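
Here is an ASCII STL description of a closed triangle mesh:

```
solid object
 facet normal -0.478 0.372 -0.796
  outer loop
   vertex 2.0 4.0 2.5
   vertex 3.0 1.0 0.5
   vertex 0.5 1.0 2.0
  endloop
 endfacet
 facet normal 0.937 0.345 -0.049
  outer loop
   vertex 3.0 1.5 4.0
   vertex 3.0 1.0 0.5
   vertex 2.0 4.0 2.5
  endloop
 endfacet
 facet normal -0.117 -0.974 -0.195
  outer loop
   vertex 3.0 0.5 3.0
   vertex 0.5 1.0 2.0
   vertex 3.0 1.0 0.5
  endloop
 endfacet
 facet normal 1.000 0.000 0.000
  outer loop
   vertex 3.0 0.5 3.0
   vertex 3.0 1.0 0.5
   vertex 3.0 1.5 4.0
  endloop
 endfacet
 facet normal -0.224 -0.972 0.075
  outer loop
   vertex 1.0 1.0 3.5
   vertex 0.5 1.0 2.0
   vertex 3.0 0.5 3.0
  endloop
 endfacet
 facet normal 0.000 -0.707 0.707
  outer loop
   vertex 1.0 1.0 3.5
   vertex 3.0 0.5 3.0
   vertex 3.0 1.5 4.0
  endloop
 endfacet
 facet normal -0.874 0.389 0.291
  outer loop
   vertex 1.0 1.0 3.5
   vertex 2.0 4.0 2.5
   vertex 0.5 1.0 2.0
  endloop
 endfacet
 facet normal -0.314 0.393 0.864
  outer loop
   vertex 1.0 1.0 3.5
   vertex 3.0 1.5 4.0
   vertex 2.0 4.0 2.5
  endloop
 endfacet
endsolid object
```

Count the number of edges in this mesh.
12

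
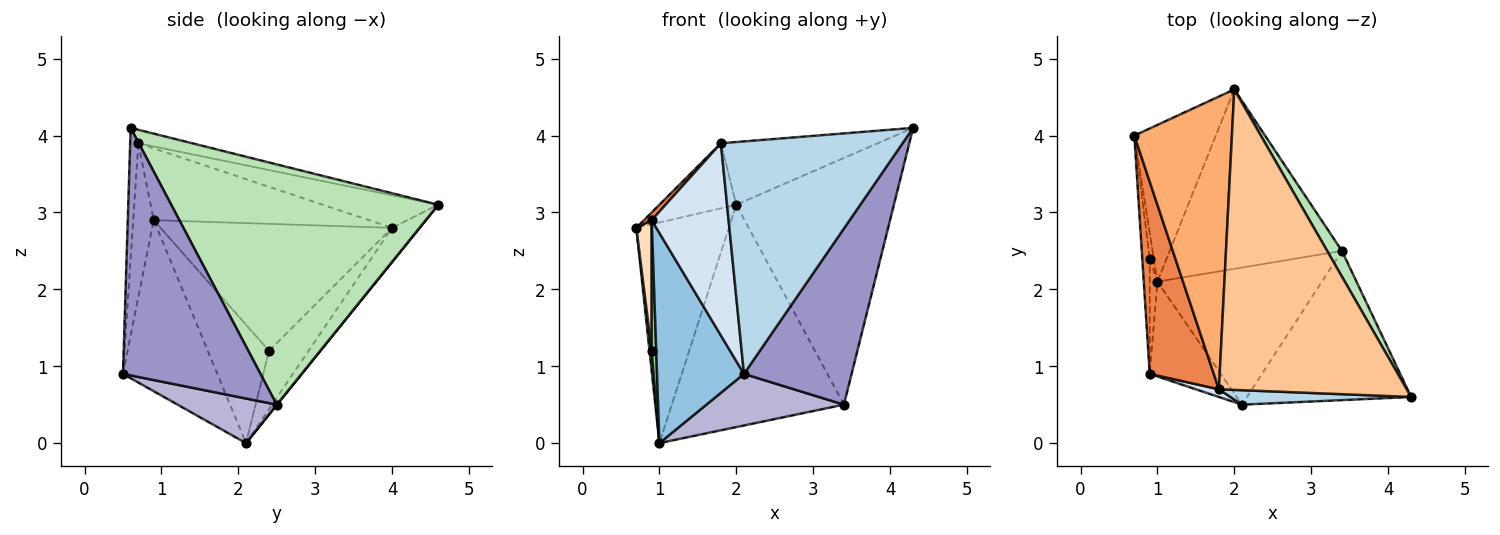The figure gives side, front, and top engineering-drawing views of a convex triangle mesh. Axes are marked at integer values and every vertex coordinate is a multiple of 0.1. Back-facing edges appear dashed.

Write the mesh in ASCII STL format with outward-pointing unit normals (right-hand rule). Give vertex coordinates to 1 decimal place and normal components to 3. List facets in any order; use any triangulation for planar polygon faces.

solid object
 facet normal -0.236 0.792 -0.563
  outer loop
   vertex 1.0 2.1 0.0
   vertex 0.7 4.0 2.8
   vertex 2.0 4.6 3.1
  endloop
 endfacet
 facet normal -0.703 -0.648 -0.292
  outer loop
   vertex 1.0 2.1 0.0
   vertex 2.1 0.5 0.9
   vertex 0.9 0.9 2.9
  endloop
 endfacet
 facet normal -0.045 -0.997 0.062
  outer loop
   vertex 1.8 0.7 3.9
   vertex 2.1 0.5 0.9
   vertex 4.3 0.6 4.1
  endloop
 endfacet
 facet normal -0.257 -0.966 0.039
  outer loop
   vertex 1.8 0.7 3.9
   vertex 0.9 0.9 2.9
   vertex 2.1 0.5 0.9
  endloop
 endfacet
 facet normal -0.746 -0.027 0.666
  outer loop
   vertex 1.8 0.7 3.9
   vertex 0.7 4.0 2.8
   vertex 0.9 0.9 2.9
  endloop
 endfacet
 facet normal -0.309 0.206 0.928
  outer loop
   vertex 1.8 0.7 3.9
   vertex 2.0 4.6 3.1
   vertex 0.7 4.0 2.8
  endloop
 endfacet
 facet normal -0.070 0.204 0.976
  outer loop
   vertex 1.8 0.7 3.9
   vertex 4.3 0.6 4.1
   vertex 2.0 4.6 3.1
  endloop
 endfacet
 facet normal -0.996 -0.066 -0.058
  outer loop
   vertex 0.9 2.4 1.2
   vertex 0.9 0.9 2.9
   vertex 0.7 4.0 2.8
  endloop
 endfacet
 facet normal -0.996 -0.055 -0.069
  outer loop
   vertex 0.9 2.4 1.2
   vertex 0.7 4.0 2.8
   vertex 1.0 2.1 0.0
  endloop
 endfacet
 facet normal -0.995 -0.073 -0.065
  outer loop
   vertex 0.9 2.4 1.2
   vertex 1.0 2.1 0.0
   vertex 0.9 0.9 2.9
  endloop
 endfacet
 facet normal 0.860 0.508 0.053
  outer loop
   vertex 3.4 2.5 0.5
   vertex 2.0 4.6 3.1
   vertex 4.3 0.6 4.1
  endloop
 endfacet
 facet normal 0.001 0.778 -0.628
  outer loop
   vertex 3.4 2.5 0.5
   vertex 1.0 2.1 0.0
   vertex 2.0 4.6 3.1
  endloop
 endfacet
 facet normal 0.698 -0.546 -0.463
  outer loop
   vertex 3.4 2.5 0.5
   vertex 4.3 0.6 4.1
   vertex 2.1 0.5 0.9
  endloop
 endfacet
 facet normal 0.246 -0.341 -0.907
  outer loop
   vertex 3.4 2.5 0.5
   vertex 2.1 0.5 0.9
   vertex 1.0 2.1 0.0
  endloop
 endfacet
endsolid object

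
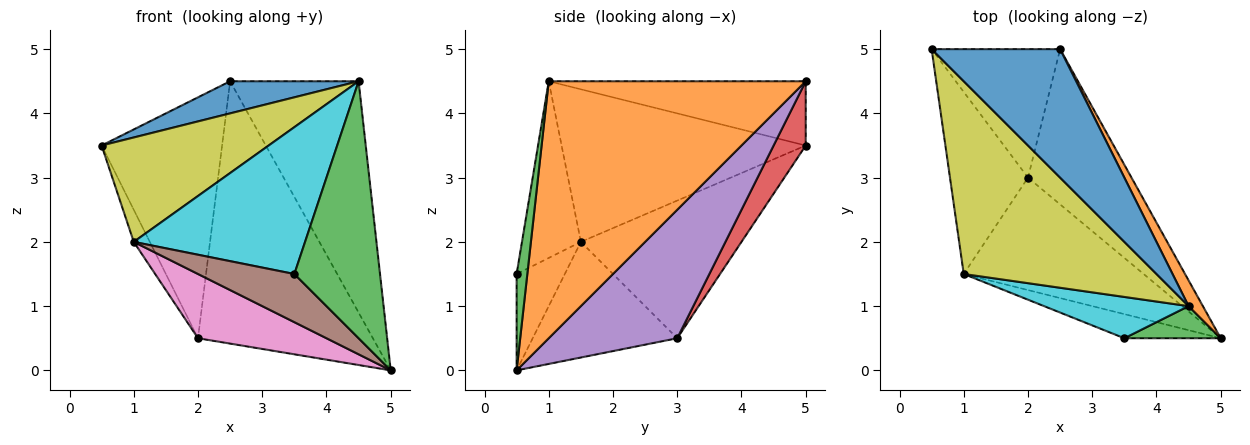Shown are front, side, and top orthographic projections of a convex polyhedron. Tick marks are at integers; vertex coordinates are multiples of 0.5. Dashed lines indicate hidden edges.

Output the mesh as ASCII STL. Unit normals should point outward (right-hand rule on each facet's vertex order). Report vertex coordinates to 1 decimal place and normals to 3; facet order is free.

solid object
 facet normal -0.436 -0.218 0.873
  outer loop
   vertex 4.5 1.0 4.5
   vertex 2.5 5.0 4.5
   vertex 0.5 5.0 3.5
  endloop
 endfacet
 facet normal 0.893 0.447 0.050
  outer loop
   vertex 4.5 1.0 4.5
   vertex 5.0 0.5 0.0
   vertex 2.5 5.0 4.5
  endloop
 endfacet
 facet normal 0.123 -0.985 0.123
  outer loop
   vertex 4.5 1.0 4.5
   vertex 3.5 0.5 1.5
   vertex 5.0 0.5 0.0
  endloop
 endfacet
 facet normal 0.229 0.859 -0.458
  outer loop
   vertex 2.0 3.0 0.5
   vertex 0.5 5.0 3.5
   vertex 2.5 5.0 4.5
  endloop
 endfacet
 facet normal 0.534 0.727 -0.430
  outer loop
   vertex 2.0 3.0 0.5
   vertex 2.5 5.0 4.5
   vertex 5.0 0.5 0.0
  endloop
 endfacet
 facet normal -0.408 -0.816 -0.408
  outer loop
   vertex 1.0 1.5 2.0
   vertex 5.0 0.5 0.0
   vertex 3.5 0.5 1.5
  endloop
 endfacet
 facet normal -0.487 -0.433 -0.758
  outer loop
   vertex 1.0 1.5 2.0
   vertex 2.0 3.0 0.5
   vertex 5.0 0.5 0.0
  endloop
 endfacet
 facet normal -0.867 0.087 -0.491
  outer loop
   vertex 1.0 1.5 2.0
   vertex 0.5 5.0 3.5
   vertex 2.0 3.0 0.5
  endloop
 endfacet
 facet normal -0.571 -0.391 0.722
  outer loop
   vertex 1.0 1.5 2.0
   vertex 4.5 1.0 4.5
   vertex 0.5 5.0 3.5
  endloop
 endfacet
 facet normal -0.314 -0.914 0.257
  outer loop
   vertex 1.0 1.5 2.0
   vertex 3.5 0.5 1.5
   vertex 4.5 1.0 4.5
  endloop
 endfacet
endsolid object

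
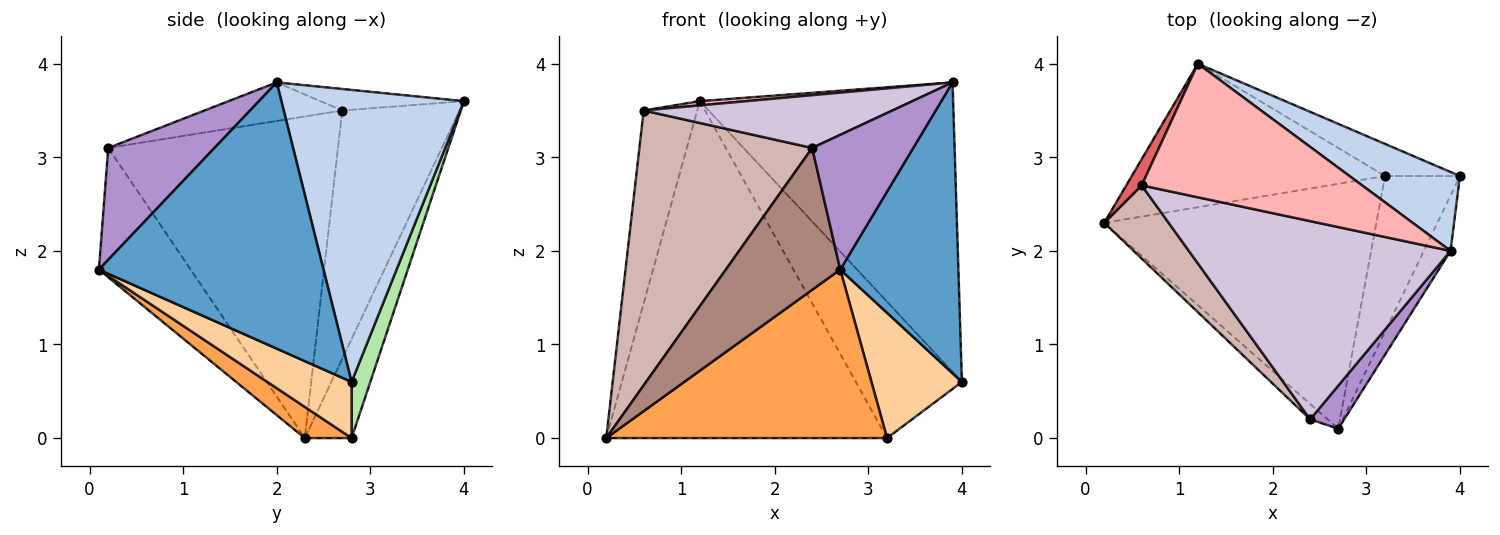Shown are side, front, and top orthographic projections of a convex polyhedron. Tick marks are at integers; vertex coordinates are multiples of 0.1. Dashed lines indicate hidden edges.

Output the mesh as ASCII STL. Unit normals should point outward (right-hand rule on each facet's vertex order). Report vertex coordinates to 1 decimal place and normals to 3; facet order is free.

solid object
 facet normal 0.882 -0.464 -0.088
  outer loop
   vertex 3.9 2.0 3.8
   vertex 2.7 0.1 1.8
   vertex 4.0 2.8 0.6
  endloop
 endfacet
 facet normal 0.571 0.792 0.216
  outer loop
   vertex 3.9 2.0 3.8
   vertex 4.0 2.8 0.6
   vertex 1.2 4.0 3.6
  endloop
 endfacet
 facet normal 0.094 -0.564 -0.820
  outer loop
   vertex 3.2 2.8 0.0
   vertex 2.7 0.1 1.8
   vertex 0.2 2.3 0.0
  endloop
 endfacet
 facet normal 0.504 -0.542 -0.672
  outer loop
   vertex 3.2 2.8 0.0
   vertex 4.0 2.8 0.6
   vertex 2.7 0.1 1.8
  endloop
 endfacet
 facet normal -0.152 0.909 -0.387
  outer loop
   vertex 3.2 2.8 0.0
   vertex 0.2 2.3 0.0
   vertex 1.2 4.0 3.6
  endloop
 endfacet
 facet normal 0.169 0.959 -0.226
  outer loop
   vertex 3.2 2.8 0.0
   vertex 1.2 4.0 3.6
   vertex 4.0 2.8 0.6
  endloop
 endfacet
 facet normal -0.908 0.415 0.056
  outer loop
   vertex 0.6 2.7 3.5
   vertex 1.2 4.0 3.6
   vertex 0.2 2.3 0.0
  endloop
 endfacet
 facet normal -0.097 -0.032 0.995
  outer loop
   vertex 0.6 2.7 3.5
   vertex 3.9 2.0 3.8
   vertex 1.2 4.0 3.6
  endloop
 endfacet
 facet normal 0.707 -0.673 0.215
  outer loop
   vertex 2.4 0.2 3.1
   vertex 2.7 0.1 1.8
   vertex 3.9 2.0 3.8
  endloop
 endfacet
 facet normal -0.141 -0.255 0.957
  outer loop
   vertex 2.4 0.2 3.1
   vertex 3.9 2.0 3.8
   vertex 0.6 2.7 3.5
  endloop
 endfacet
 facet normal -0.623 -0.777 -0.084
  outer loop
   vertex 2.4 0.2 3.1
   vertex 0.2 2.3 0.0
   vertex 2.7 0.1 1.8
  endloop
 endfacet
 facet normal -0.789 -0.593 0.158
  outer loop
   vertex 2.4 0.2 3.1
   vertex 0.6 2.7 3.5
   vertex 0.2 2.3 0.0
  endloop
 endfacet
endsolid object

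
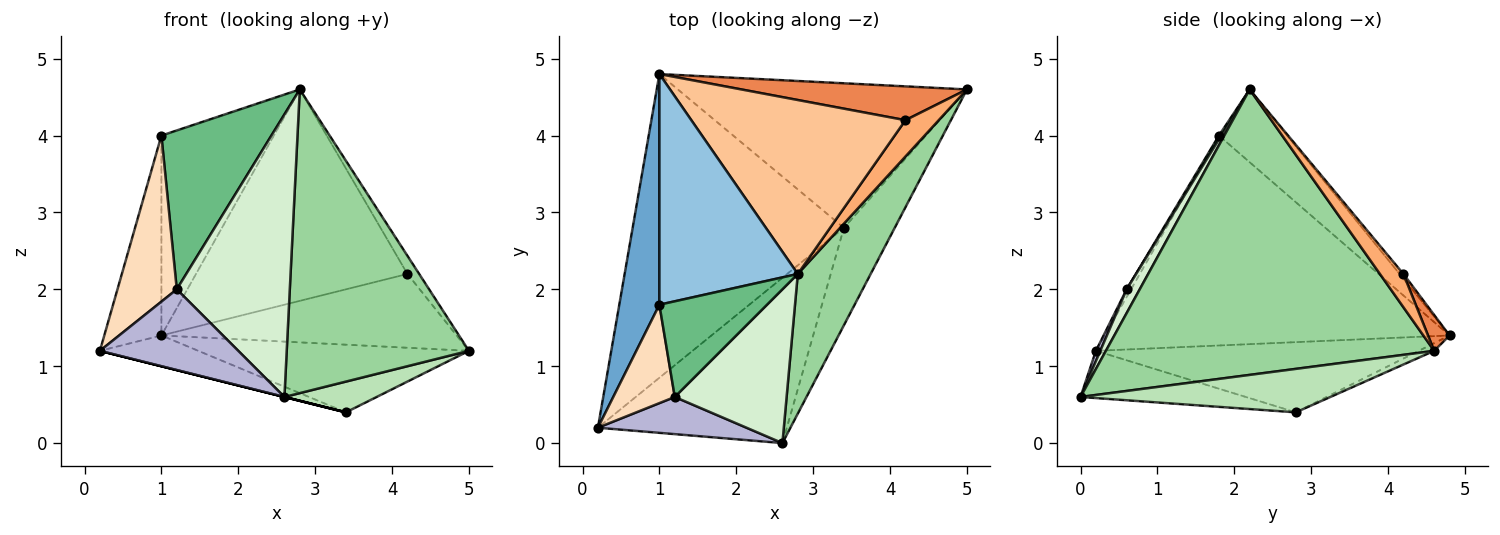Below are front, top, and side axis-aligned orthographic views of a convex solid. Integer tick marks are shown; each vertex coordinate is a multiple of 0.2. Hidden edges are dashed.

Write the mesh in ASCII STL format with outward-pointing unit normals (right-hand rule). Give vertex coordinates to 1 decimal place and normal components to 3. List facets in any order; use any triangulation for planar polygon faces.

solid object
 facet normal -0.969 0.161 0.185
  outer loop
   vertex 1.0 1.8 4.0
   vertex 1.0 4.8 1.4
   vertex 0.2 0.2 1.2
  endloop
 endfacet
 facet normal -0.369 0.609 0.702
  outer loop
   vertex 1.0 1.8 4.0
   vertex 2.8 2.2 4.6
   vertex 1.0 4.8 1.4
  endloop
 endfacet
 facet normal -0.314 0.096 -0.945
  outer loop
   vertex 3.4 2.8 0.4
   vertex 0.2 0.2 1.2
   vertex 1.0 4.8 1.4
  endloop
 endfacet
 facet normal -0.024 0.424 -0.905
  outer loop
   vertex 3.4 2.8 0.4
   vertex 1.0 4.8 1.4
   vertex 5.0 4.6 1.2
  endloop
 endfacet
 facet normal 0.066 0.907 0.416
  outer loop
   vertex 4.2 4.2 2.2
   vertex 5.0 4.6 1.2
   vertex 1.0 4.8 1.4
  endloop
 endfacet
 facet normal 0.667 0.333 0.667
  outer loop
   vertex 4.2 4.2 2.2
   vertex 2.8 2.2 4.6
   vertex 5.0 4.6 1.2
  endloop
 endfacet
 facet normal -0.014 0.772 0.635
  outer loop
   vertex 4.2 4.2 2.2
   vertex 1.0 4.8 1.4
   vertex 2.8 2.2 4.6
  endloop
 endfacet
 facet normal -0.064 -0.859 0.509
  outer loop
   vertex 1.2 0.6 2.0
   vertex 1.0 1.8 4.0
   vertex 0.2 0.2 1.2
  endloop
 endfacet
 facet normal 0.018 -0.857 0.516
  outer loop
   vertex 1.2 0.6 2.0
   vertex 2.8 2.2 4.6
   vertex 1.0 1.8 4.0
  endloop
 endfacet
 facet normal 0.853 -0.474 0.218
  outer loop
   vertex 2.6 0.0 0.6
   vertex 5.0 4.6 1.2
   vertex 2.8 2.2 4.6
  endloop
 endfacet
 facet normal 0.632 -0.233 -0.739
  outer loop
   vertex 2.6 0.0 0.6
   vertex 3.4 2.8 0.4
   vertex 5.0 4.6 1.2
  endloop
 endfacet
 facet normal 0.101 -0.874 0.476
  outer loop
   vertex 2.6 0.0 0.6
   vertex 2.8 2.2 4.6
   vertex 1.2 0.6 2.0
  endloop
 endfacet
 facet normal -0.243 0.000 -0.970
  outer loop
   vertex 2.6 0.0 0.6
   vertex 0.2 0.2 1.2
   vertex 3.4 2.8 0.4
  endloop
 endfacet
 facet normal 0.029 -0.908 0.418
  outer loop
   vertex 2.6 0.0 0.6
   vertex 1.2 0.6 2.0
   vertex 0.2 0.2 1.2
  endloop
 endfacet
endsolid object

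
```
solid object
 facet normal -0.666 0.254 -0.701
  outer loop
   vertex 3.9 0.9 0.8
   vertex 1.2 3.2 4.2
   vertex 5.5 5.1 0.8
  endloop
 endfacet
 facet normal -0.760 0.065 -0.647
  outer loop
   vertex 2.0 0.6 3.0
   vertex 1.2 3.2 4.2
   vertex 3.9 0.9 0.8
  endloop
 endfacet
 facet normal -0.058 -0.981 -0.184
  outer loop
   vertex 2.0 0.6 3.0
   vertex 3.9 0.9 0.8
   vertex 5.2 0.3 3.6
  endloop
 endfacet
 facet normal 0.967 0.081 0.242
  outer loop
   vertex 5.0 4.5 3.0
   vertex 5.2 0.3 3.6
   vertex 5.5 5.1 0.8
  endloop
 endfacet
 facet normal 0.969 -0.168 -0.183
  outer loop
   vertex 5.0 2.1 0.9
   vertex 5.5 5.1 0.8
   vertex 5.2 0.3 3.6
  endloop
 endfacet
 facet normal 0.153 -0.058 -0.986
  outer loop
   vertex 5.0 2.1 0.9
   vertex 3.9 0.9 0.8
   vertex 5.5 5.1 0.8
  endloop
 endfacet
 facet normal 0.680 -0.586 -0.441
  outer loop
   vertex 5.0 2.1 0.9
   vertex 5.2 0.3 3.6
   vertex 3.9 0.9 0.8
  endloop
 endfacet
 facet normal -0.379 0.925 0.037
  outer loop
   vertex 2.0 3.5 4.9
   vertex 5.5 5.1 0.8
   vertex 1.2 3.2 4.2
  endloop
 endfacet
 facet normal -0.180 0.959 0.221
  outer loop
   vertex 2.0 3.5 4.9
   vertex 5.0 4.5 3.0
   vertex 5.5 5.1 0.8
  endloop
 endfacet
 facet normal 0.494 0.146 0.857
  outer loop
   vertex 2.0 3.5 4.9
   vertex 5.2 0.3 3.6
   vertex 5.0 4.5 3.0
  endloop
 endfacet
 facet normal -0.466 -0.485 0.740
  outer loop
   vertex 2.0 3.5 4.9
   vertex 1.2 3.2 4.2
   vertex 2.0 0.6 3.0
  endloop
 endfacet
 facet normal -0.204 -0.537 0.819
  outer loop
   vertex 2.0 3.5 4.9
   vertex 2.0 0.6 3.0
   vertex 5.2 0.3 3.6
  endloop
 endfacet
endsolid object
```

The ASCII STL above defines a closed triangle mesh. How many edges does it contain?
18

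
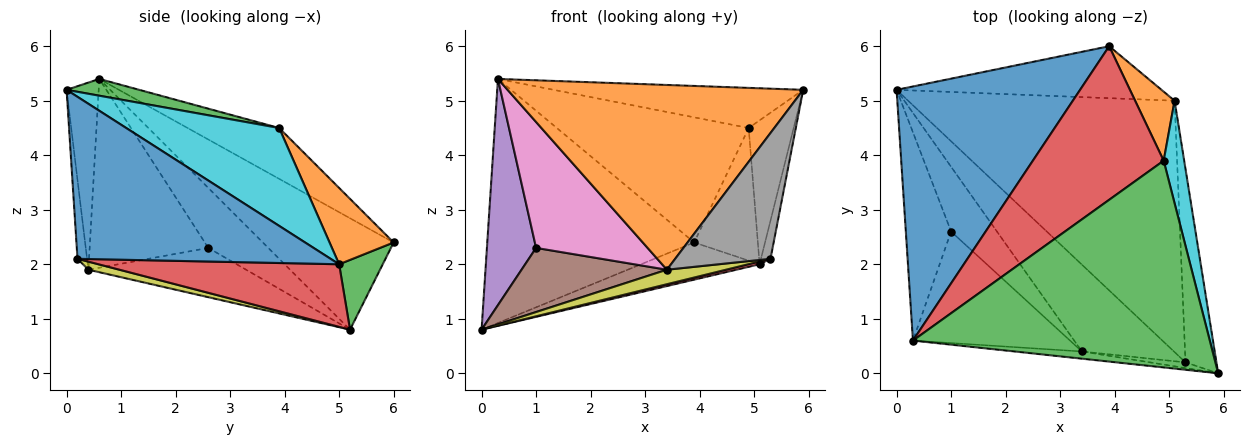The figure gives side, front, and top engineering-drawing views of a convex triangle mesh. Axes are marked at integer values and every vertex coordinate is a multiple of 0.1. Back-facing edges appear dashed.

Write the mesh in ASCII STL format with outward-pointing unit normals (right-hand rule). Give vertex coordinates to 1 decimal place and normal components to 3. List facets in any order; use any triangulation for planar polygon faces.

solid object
 facet normal -0.401 0.634 0.661
  outer loop
   vertex 3.9 6.0 2.4
   vertex 0.0 5.2 0.8
   vertex 0.3 0.6 5.4
  endloop
 endfacet
 facet normal -0.108 -0.993 -0.039
  outer loop
   vertex 3.4 0.4 1.9
   vertex 5.9 0.0 5.2
   vertex 0.3 0.6 5.4
  endloop
 endfacet
 facet normal 0.055 0.190 0.980
  outer loop
   vertex 4.9 3.9 4.5
   vertex 0.3 0.6 5.4
   vertex 5.9 0.0 5.2
  endloop
 endfacet
 facet normal -0.289 0.605 0.742
  outer loop
   vertex 4.9 3.9 4.5
   vertex 3.9 6.0 2.4
   vertex 0.3 0.6 5.4
  endloop
 endfacet
 facet normal -0.668 -0.548 -0.504
  outer loop
   vertex 1.0 2.6 2.3
   vertex 0.3 0.6 5.4
   vertex 0.0 5.2 0.8
  endloop
 endfacet
 facet normal -0.607 -0.559 -0.565
  outer loop
   vertex 1.0 2.6 2.3
   vertex 0.0 5.2 0.8
   vertex 3.4 0.4 1.9
  endloop
 endfacet
 facet normal -0.623 -0.586 -0.518
  outer loop
   vertex 1.0 2.6 2.3
   vertex 3.4 0.4 1.9
   vertex 0.3 0.6 5.4
  endloop
 endfacet
 facet normal -0.100 -0.994 -0.045
  outer loop
   vertex 5.3 0.2 2.1
   vertex 5.9 0.0 5.2
   vertex 3.4 0.4 1.9
  endloop
 endfacet
 facet normal 0.086 -0.164 -0.983
  outer loop
   vertex 5.3 0.2 2.1
   vertex 3.4 0.4 1.9
   vertex 0.0 5.2 0.8
  endloop
 endfacet
 facet normal 0.941 0.277 0.197
  outer loop
   vertex 5.1 5.0 2.0
   vertex 4.9 3.9 4.5
   vertex 5.9 0.0 5.2
  endloop
 endfacet
 facet normal 0.982 0.037 -0.188
  outer loop
   vertex 5.1 5.0 2.0
   vertex 5.9 0.0 5.2
   vertex 5.3 0.2 2.1
  endloop
 endfacet
 facet normal 0.666 0.662 0.344
  outer loop
   vertex 5.1 5.0 2.0
   vertex 3.9 6.0 2.4
   vertex 4.9 3.9 4.5
  endloop
 endfacet
 facet normal 0.209 0.569 -0.795
  outer loop
   vertex 5.1 5.0 2.0
   vertex 0.0 5.2 0.8
   vertex 3.9 6.0 2.4
  endloop
 endfacet
 facet normal 0.229 -0.011 -0.973
  outer loop
   vertex 5.1 5.0 2.0
   vertex 5.3 0.2 2.1
   vertex 0.0 5.2 0.8
  endloop
 endfacet
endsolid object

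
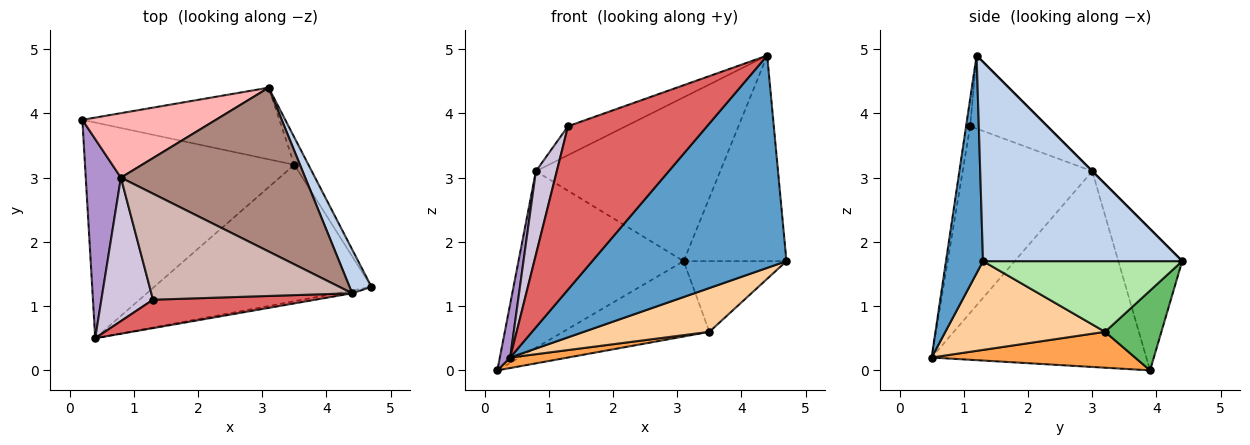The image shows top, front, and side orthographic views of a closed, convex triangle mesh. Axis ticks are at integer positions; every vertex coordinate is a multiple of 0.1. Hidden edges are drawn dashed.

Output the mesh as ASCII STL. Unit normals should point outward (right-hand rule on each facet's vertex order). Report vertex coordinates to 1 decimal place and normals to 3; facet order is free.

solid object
 facet normal 0.187 -0.982 -0.013
  outer loop
   vertex 4.4 1.2 4.9
   vertex 0.4 0.5 0.2
   vertex 4.7 1.3 1.7
  endloop
 endfacet
 facet normal 0.884 0.456 0.097
  outer loop
   vertex 3.1 4.4 1.7
   vertex 4.4 1.2 4.9
   vertex 4.7 1.3 1.7
  endloop
 endfacet
 facet normal 0.169 -0.048 -0.984
  outer loop
   vertex 3.5 3.2 0.6
   vertex 0.4 0.5 0.2
   vertex 0.2 3.9 0.0
  endloop
 endfacet
 facet normal 0.363 -0.285 -0.887
  outer loop
   vertex 3.5 3.2 0.6
   vertex 4.7 1.3 1.7
   vertex 0.4 0.5 0.2
  endloop
 endfacet
 facet normal 0.269 0.698 -0.664
  outer loop
   vertex 3.5 3.2 0.6
   vertex 0.2 3.9 0.0
   vertex 3.1 4.4 1.7
  endloop
 endfacet
 facet normal 0.875 0.452 -0.174
  outer loop
   vertex 3.5 3.2 0.6
   vertex 3.1 4.4 1.7
   vertex 4.7 1.3 1.7
  endloop
 endfacet
 facet normal -0.029 -0.985 0.171
  outer loop
   vertex 1.3 1.1 3.8
   vertex 0.4 0.5 0.2
   vertex 4.4 1.2 4.9
  endloop
 endfacet
 facet normal -0.341 0.883 0.322
  outer loop
   vertex 0.8 3.0 3.1
   vertex 3.1 4.4 1.7
   vertex 0.2 3.9 0.0
  endloop
 endfacet
 facet normal -0.983 -0.047 0.177
  outer loop
   vertex 0.8 3.0 3.1
   vertex 0.2 3.9 0.0
   vertex 0.4 0.5 0.2
  endloop
 endfacet
 facet normal -0.952 -0.153 0.264
  outer loop
   vertex 0.8 3.0 3.1
   vertex 0.4 0.5 0.2
   vertex 1.3 1.1 3.8
  endloop
 endfacet
 facet normal 0.000 0.707 0.707
  outer loop
   vertex 0.8 3.0 3.1
   vertex 4.4 1.2 4.9
   vertex 3.1 4.4 1.7
  endloop
 endfacet
 facet normal -0.331 0.248 0.910
  outer loop
   vertex 0.8 3.0 3.1
   vertex 1.3 1.1 3.8
   vertex 4.4 1.2 4.9
  endloop
 endfacet
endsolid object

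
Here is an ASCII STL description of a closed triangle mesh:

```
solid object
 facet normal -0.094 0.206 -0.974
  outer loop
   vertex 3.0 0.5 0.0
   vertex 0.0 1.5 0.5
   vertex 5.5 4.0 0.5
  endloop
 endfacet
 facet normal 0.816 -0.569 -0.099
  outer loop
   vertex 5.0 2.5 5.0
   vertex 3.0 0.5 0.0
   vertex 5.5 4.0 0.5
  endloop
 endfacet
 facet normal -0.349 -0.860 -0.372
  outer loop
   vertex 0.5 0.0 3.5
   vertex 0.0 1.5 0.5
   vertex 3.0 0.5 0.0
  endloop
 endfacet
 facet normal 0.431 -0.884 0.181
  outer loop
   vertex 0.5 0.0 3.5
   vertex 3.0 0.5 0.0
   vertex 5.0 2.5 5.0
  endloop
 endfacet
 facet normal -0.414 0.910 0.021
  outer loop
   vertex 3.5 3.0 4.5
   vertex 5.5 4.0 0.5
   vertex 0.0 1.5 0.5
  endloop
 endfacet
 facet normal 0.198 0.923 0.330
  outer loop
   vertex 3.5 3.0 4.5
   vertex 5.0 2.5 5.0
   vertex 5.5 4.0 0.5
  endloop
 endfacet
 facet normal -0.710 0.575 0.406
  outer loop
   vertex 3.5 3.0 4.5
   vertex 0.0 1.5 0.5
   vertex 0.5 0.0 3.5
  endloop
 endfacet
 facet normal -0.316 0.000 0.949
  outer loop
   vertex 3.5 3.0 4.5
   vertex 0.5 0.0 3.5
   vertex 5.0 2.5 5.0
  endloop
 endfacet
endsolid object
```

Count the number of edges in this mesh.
12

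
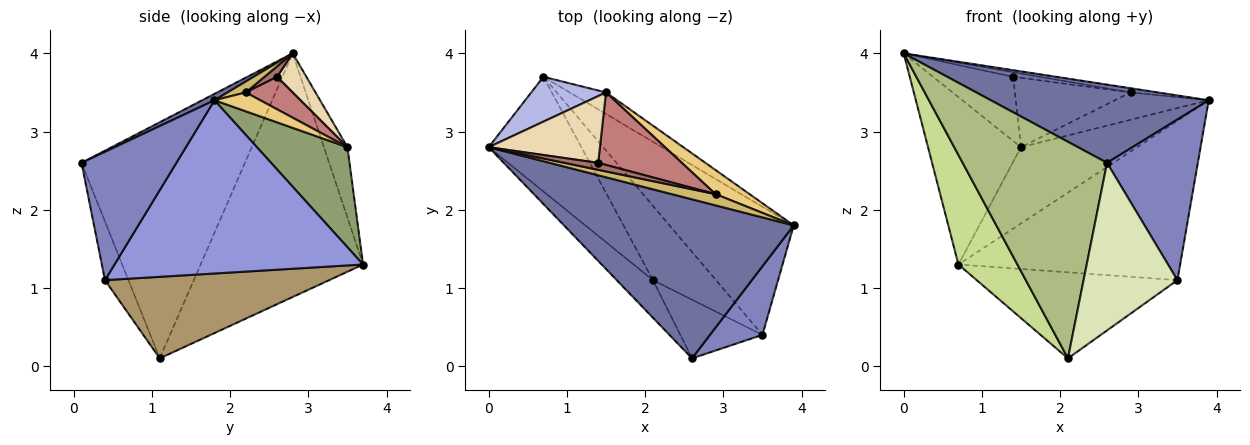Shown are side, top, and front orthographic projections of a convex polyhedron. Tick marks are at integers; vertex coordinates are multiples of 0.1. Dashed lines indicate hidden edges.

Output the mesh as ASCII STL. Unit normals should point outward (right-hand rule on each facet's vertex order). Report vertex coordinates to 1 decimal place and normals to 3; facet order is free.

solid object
 facet normal 0.025 -0.441 0.897
  outer loop
   vertex 2.6 0.1 2.6
   vertex 3.9 1.8 3.4
   vertex 0.0 2.8 4.0
  endloop
 endfacet
 facet normal 0.693 -0.663 0.283
  outer loop
   vertex 3.5 0.4 1.1
   vertex 3.9 1.8 3.4
   vertex 2.6 0.1 2.6
  endloop
 endfacet
 facet normal 0.658 0.587 -0.472
  outer loop
   vertex 3.5 0.4 1.1
   vertex 0.7 3.7 1.3
   vertex 3.9 1.8 3.4
  endloop
 endfacet
 facet normal -0.237 0.938 0.251
  outer loop
   vertex 1.5 3.5 2.8
   vertex 0.7 3.7 1.3
   vertex 0.0 2.8 4.0
  endloop
 endfacet
 facet normal 0.600 0.770 -0.217
  outer loop
   vertex 1.5 3.5 2.8
   vertex 3.9 1.8 3.4
   vertex 0.7 3.7 1.3
  endloop
 endfacet
 facet normal -0.745 -0.658 -0.114
  outer loop
   vertex 2.1 1.1 0.1
   vertex 2.6 0.1 2.6
   vertex 0.0 2.8 4.0
  endloop
 endfacet
 facet normal -0.885 -0.321 -0.337
  outer loop
   vertex 2.1 1.1 0.1
   vertex 0.0 2.8 4.0
   vertex 0.7 3.7 1.3
  endloop
 endfacet
 facet normal -0.230 -0.919 -0.322
  outer loop
   vertex 2.1 1.1 0.1
   vertex 3.5 0.4 1.1
   vertex 2.6 0.1 2.6
  endloop
 endfacet
 facet normal 0.646 0.578 -0.499
  outer loop
   vertex 2.1 1.1 0.1
   vertex 0.7 3.7 1.3
   vertex 3.5 0.4 1.1
  endloop
 endfacet
 facet normal 0.228 0.342 0.912
  outer loop
   vertex 2.9 2.2 3.5
   vertex 0.0 2.8 4.0
   vertex 3.9 1.8 3.4
  endloop
 endfacet
 facet normal 0.344 0.705 0.621
  outer loop
   vertex 2.9 2.2 3.5
   vertex 3.9 1.8 3.4
   vertex 1.5 3.5 2.8
  endloop
 endfacet
 facet normal 0.246 0.672 0.699
  outer loop
   vertex 1.4 2.6 3.7
   vertex 1.5 3.5 2.8
   vertex 0.0 2.8 4.0
  endloop
 endfacet
 facet normal 0.249 0.530 0.811
  outer loop
   vertex 1.4 2.6 3.7
   vertex 0.0 2.8 4.0
   vertex 2.9 2.2 3.5
  endloop
 endfacet
 facet normal 0.270 0.666 0.696
  outer loop
   vertex 1.4 2.6 3.7
   vertex 2.9 2.2 3.5
   vertex 1.5 3.5 2.8
  endloop
 endfacet
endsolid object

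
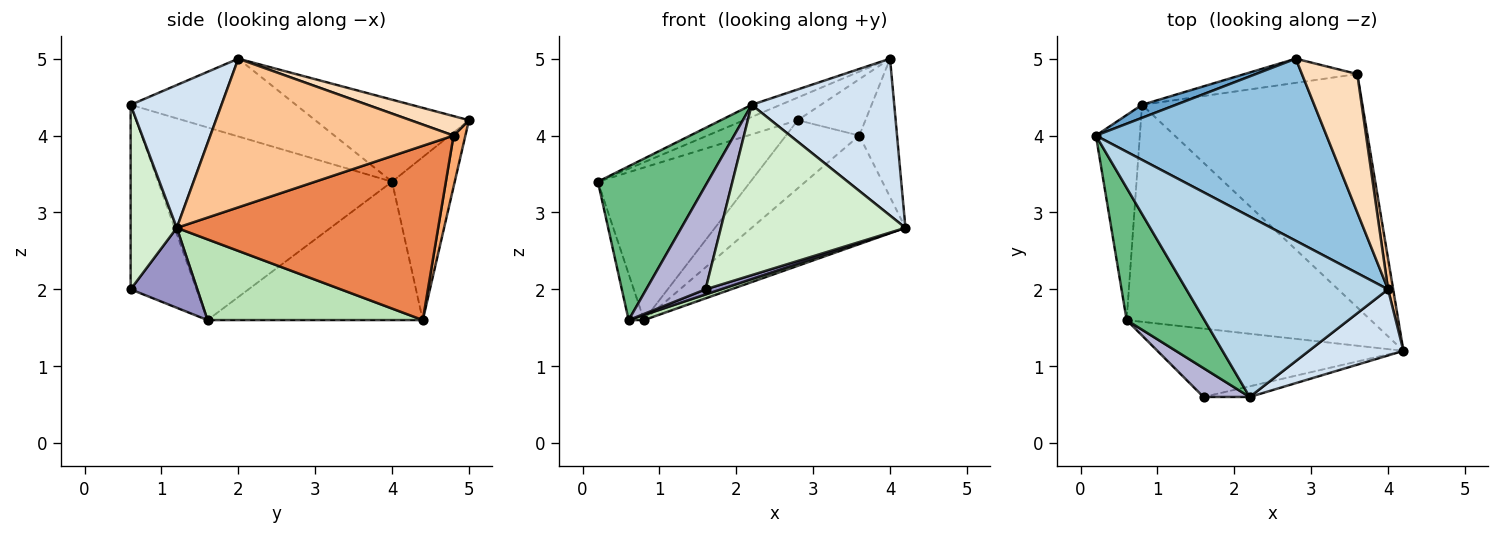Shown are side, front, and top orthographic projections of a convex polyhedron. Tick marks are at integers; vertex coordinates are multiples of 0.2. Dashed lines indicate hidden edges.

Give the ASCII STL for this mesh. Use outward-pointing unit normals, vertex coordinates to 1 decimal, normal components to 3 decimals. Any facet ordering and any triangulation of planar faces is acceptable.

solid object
 facet normal -0.379 0.922 0.079
  outer loop
   vertex 0.8 4.4 1.6
   vertex 0.2 4.0 3.4
   vertex 2.8 5.0 4.2
  endloop
 endfacet
 facet normal -0.333 0.116 0.936
  outer loop
   vertex 4.0 2.0 5.0
   vertex 2.8 5.0 4.2
   vertex 0.2 4.0 3.4
  endloop
 endfacet
 facet normal -0.359 0.063 0.931
  outer loop
   vertex 4.0 2.0 5.0
   vertex 0.2 4.0 3.4
   vertex 2.2 0.6 4.4
  endloop
 endfacet
 facet normal 0.506 -0.795 0.335
  outer loop
   vertex 4.0 2.0 5.0
   vertex 2.2 0.6 4.4
   vertex 4.2 1.2 2.8
  endloop
 endfacet
 facet normal 0.583 0.343 -0.737
  outer loop
   vertex 3.6 4.8 4.0
   vertex 4.2 1.2 2.8
   vertex 0.8 4.4 1.6
  endloop
 endfacet
 facet normal 0.150 0.932 -0.331
  outer loop
   vertex 3.6 4.8 4.0
   vertex 0.8 4.4 1.6
   vertex 2.8 5.0 4.2
  endloop
 endfacet
 facet normal 0.988 0.153 0.034
  outer loop
   vertex 3.6 4.8 4.0
   vertex 4.0 2.0 5.0
   vertex 4.2 1.2 2.8
  endloop
 endfacet
 facet normal 0.310 0.359 0.881
  outer loop
   vertex 3.6 4.8 4.0
   vertex 2.8 5.0 4.2
   vertex 4.0 2.0 5.0
  endloop
 endfacet
 facet normal -0.850 -0.399 0.343
  outer loop
   vertex 0.6 1.6 1.6
   vertex 2.2 0.6 4.4
   vertex 0.2 4.0 3.4
  endloop
 endfacet
 facet normal -0.951 0.068 -0.302
  outer loop
   vertex 0.6 1.6 1.6
   vertex 0.2 4.0 3.4
   vertex 0.8 4.4 1.6
  endloop
 endfacet
 facet normal 0.314 -0.022 -0.949
  outer loop
   vertex 0.6 1.6 1.6
   vertex 0.8 4.4 1.6
   vertex 4.2 1.2 2.8
  endloop
 endfacet
 facet normal 0.242 -0.968 -0.061
  outer loop
   vertex 1.6 0.6 2.0
   vertex 4.2 1.2 2.8
   vertex 2.2 0.6 4.4
  endloop
 endfacet
 facet normal 0.308 -0.071 -0.949
  outer loop
   vertex 1.6 0.6 2.0
   vertex 0.6 1.6 1.6
   vertex 4.2 1.2 2.8
  endloop
 endfacet
 facet normal -0.731 -0.658 0.183
  outer loop
   vertex 1.6 0.6 2.0
   vertex 2.2 0.6 4.4
   vertex 0.6 1.6 1.6
  endloop
 endfacet
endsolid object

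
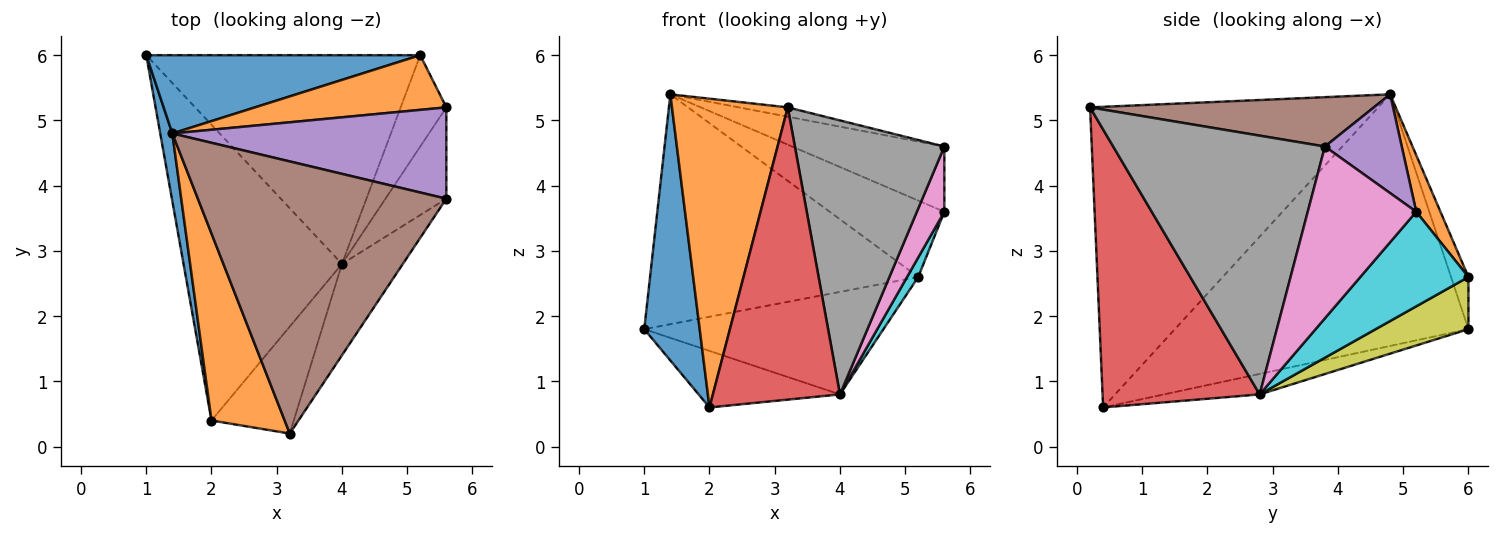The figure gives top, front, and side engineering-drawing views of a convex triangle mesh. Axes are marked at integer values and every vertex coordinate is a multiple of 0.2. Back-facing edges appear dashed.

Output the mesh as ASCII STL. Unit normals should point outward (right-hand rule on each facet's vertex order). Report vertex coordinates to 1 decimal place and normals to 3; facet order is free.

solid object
 facet normal -0.982 -0.185 0.047
  outer loop
   vertex 1.4 4.8 5.4
   vertex 1.0 6.0 1.8
   vertex 2.0 0.4 0.6
  endloop
 endfacet
 facet normal -0.905 -0.364 0.220
  outer loop
   vertex 1.4 4.8 5.4
   vertex 2.0 0.4 0.6
   vertex 3.2 0.2 5.2
  endloop
 endfacet
 facet normal -0.126 0.186 -0.974
  outer loop
   vertex 4.0 2.8 0.8
   vertex 2.0 0.4 0.6
   vertex 1.0 6.0 1.8
  endloop
 endfacet
 facet normal 0.758 -0.613 -0.224
  outer loop
   vertex 4.0 2.8 0.8
   vertex 3.2 0.2 5.2
   vertex 2.0 0.4 0.6
  endloop
 endfacet
 facet normal 0.282 0.558 0.781
  outer loop
   vertex 5.6 3.8 4.6
   vertex 5.6 5.2 3.6
   vertex 1.4 4.8 5.4
  endloop
 endfacet
 facet normal 0.195 0.034 0.980
  outer loop
   vertex 5.6 3.8 4.6
   vertex 1.4 4.8 5.4
   vertex 3.2 0.2 5.2
  endloop
 endfacet
 facet normal 0.917 -0.232 -0.325
  outer loop
   vertex 5.6 3.8 4.6
   vertex 4.0 2.8 0.8
   vertex 5.6 5.2 3.6
  endloop
 endfacet
 facet normal 0.802 -0.566 -0.189
  outer loop
   vertex 5.6 3.8 4.6
   vertex 3.2 0.2 5.2
   vertex 4.0 2.8 0.8
  endloop
 endfacet
 facet normal 0.169 0.434 -0.885
  outer loop
   vertex 5.2 6.0 2.6
   vertex 4.0 2.8 0.8
   vertex 1.0 6.0 1.8
  endloop
 endfacet
 facet normal 0.897 -0.093 -0.433
  outer loop
   vertex 5.2 6.0 2.6
   vertex 5.6 5.2 3.6
   vertex 4.0 2.8 0.8
  endloop
 endfacet
 facet normal -0.061 0.945 0.322
  outer loop
   vertex 5.2 6.0 2.6
   vertex 1.0 6.0 1.8
   vertex 1.4 4.8 5.4
  endloop
 endfacet
 facet normal 0.169 0.802 0.573
  outer loop
   vertex 5.2 6.0 2.6
   vertex 1.4 4.8 5.4
   vertex 5.6 5.2 3.6
  endloop
 endfacet
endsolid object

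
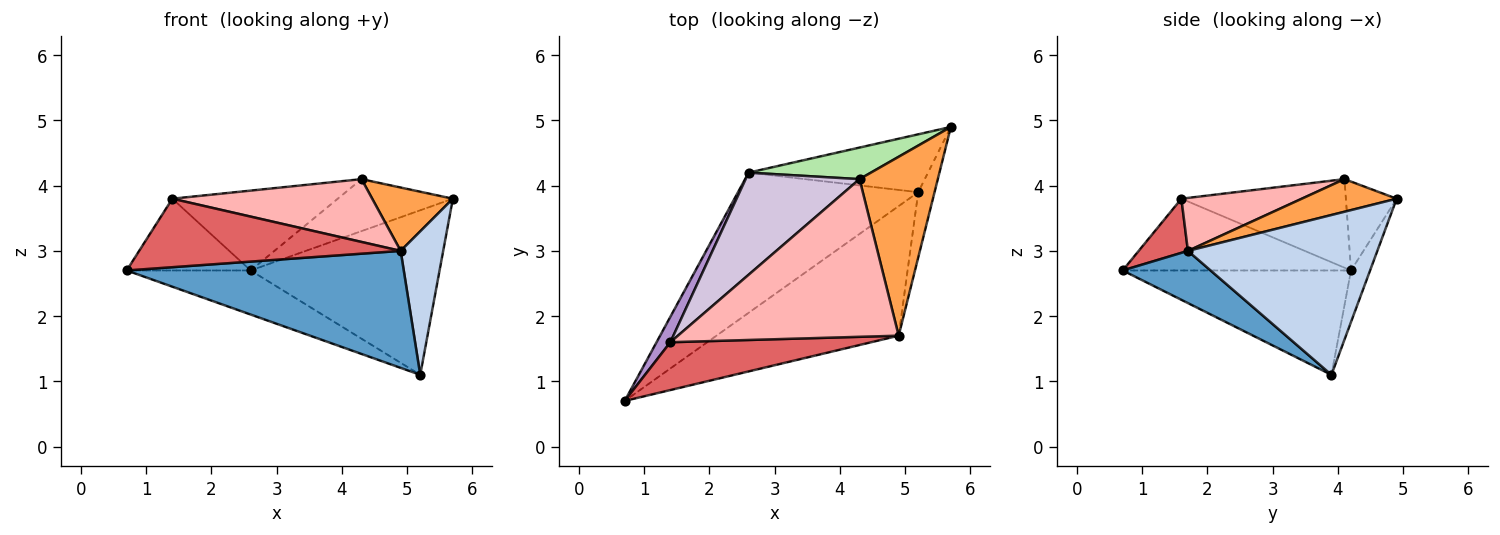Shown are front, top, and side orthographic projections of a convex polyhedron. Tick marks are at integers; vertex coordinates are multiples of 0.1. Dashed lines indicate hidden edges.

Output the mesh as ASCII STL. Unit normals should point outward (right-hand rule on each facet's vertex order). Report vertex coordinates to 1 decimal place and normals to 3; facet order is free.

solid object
 facet normal 0.208 -0.655 -0.726
  outer loop
   vertex 4.9 1.7 3.0
   vertex 0.7 0.7 2.7
   vertex 5.2 3.9 1.1
  endloop
 endfacet
 facet normal 0.971 -0.218 -0.099
  outer loop
   vertex 4.9 1.7 3.0
   vertex 5.2 3.9 1.1
   vertex 5.7 4.9 3.8
  endloop
 endfacet
 facet normal 0.366 -0.311 0.877
  outer loop
   vertex 4.9 1.7 3.0
   vertex 5.7 4.9 3.8
   vertex 4.3 4.1 4.1
  endloop
 endfacet
 facet normal -0.484 0.263 -0.835
  outer loop
   vertex 2.6 4.2 2.7
   vertex 5.2 3.9 1.1
   vertex 0.7 0.7 2.7
  endloop
 endfacet
 facet normal -0.095 0.939 -0.330
  outer loop
   vertex 2.6 4.2 2.7
   vertex 5.7 4.9 3.8
   vertex 5.2 3.9 1.1
  endloop
 endfacet
 facet normal -0.353 0.800 0.486
  outer loop
   vertex 2.6 4.2 2.7
   vertex 4.3 4.1 4.1
   vertex 5.7 4.9 3.8
  endloop
 endfacet
 facet normal 0.152 -0.810 0.566
  outer loop
   vertex 1.4 1.6 3.8
   vertex 0.7 0.7 2.7
   vertex 4.9 1.7 3.0
  endloop
 endfacet
 facet normal 0.218 -0.361 0.907
  outer loop
   vertex 1.4 1.6 3.8
   vertex 4.9 1.7 3.0
   vertex 4.3 4.1 4.1
  endloop
 endfacet
 facet normal -0.867 0.470 0.167
  outer loop
   vertex 1.4 1.6 3.8
   vertex 2.6 4.2 2.7
   vertex 0.7 0.7 2.7
  endloop
 endfacet
 facet normal -0.522 0.525 0.672
  outer loop
   vertex 1.4 1.6 3.8
   vertex 4.3 4.1 4.1
   vertex 2.6 4.2 2.7
  endloop
 endfacet
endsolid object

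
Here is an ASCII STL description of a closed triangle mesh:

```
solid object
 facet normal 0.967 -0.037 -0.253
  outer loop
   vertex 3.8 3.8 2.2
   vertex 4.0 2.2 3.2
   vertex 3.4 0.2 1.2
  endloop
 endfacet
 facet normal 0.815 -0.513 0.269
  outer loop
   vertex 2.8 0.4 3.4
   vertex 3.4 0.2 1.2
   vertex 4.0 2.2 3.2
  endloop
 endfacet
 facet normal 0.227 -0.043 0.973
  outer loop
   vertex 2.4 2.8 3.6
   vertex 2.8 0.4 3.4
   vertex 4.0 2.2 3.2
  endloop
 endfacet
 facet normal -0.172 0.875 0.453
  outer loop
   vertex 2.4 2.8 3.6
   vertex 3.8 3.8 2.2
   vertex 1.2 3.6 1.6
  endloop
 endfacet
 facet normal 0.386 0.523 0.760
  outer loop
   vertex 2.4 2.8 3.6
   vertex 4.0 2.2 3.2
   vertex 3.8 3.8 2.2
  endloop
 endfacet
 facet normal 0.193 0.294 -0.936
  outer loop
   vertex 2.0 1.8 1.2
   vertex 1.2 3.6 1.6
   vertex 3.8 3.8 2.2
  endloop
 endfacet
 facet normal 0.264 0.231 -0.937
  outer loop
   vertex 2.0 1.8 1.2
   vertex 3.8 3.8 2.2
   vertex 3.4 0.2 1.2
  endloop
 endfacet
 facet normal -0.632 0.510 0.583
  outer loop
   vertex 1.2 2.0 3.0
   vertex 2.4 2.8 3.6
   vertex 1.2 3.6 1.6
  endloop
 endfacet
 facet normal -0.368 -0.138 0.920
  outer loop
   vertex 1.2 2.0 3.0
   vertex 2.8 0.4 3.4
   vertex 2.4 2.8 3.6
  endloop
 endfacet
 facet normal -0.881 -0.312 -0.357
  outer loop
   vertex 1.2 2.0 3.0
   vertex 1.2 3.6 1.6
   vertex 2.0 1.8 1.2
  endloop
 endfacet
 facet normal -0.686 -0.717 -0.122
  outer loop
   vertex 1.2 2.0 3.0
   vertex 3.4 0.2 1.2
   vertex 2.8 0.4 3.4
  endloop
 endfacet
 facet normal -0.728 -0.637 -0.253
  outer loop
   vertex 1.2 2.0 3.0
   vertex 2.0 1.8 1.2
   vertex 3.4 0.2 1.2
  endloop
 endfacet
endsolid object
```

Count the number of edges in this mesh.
18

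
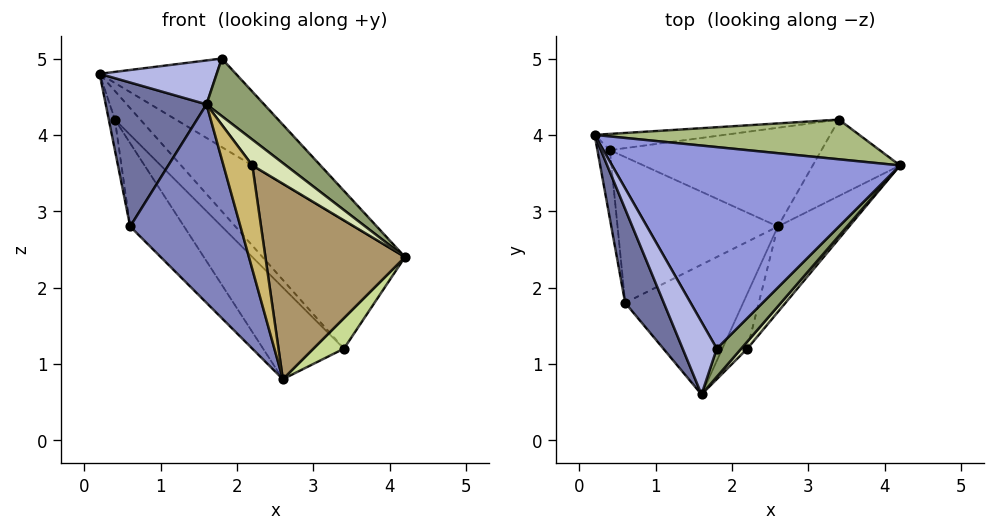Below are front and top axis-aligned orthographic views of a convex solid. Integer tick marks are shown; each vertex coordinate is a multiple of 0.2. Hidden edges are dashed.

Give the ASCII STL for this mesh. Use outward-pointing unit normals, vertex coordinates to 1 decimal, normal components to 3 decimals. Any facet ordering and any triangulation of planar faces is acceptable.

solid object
 facet normal -0.883 -0.394 0.256
  outer loop
   vertex 0.6 1.8 2.8
   vertex 1.6 0.6 4.4
   vertex 0.2 4.0 4.8
  endloop
 endfacet
 facet normal -0.128 -0.830 -0.543
  outer loop
   vertex 0.6 1.8 2.8
   vertex 2.6 2.8 0.8
   vertex 1.6 0.6 4.4
  endloop
 endfacet
 facet normal 0.508 0.347 0.789
  outer loop
   vertex 1.8 1.2 5.0
   vertex 4.2 3.6 2.4
   vertex 0.2 4.0 4.8
  endloop
 endfacet
 facet normal -0.712 -0.364 0.601
  outer loop
   vertex 1.8 1.2 5.0
   vertex 0.2 4.0 4.8
   vertex 1.6 0.6 4.4
  endloop
 endfacet
 facet normal 0.809 -0.528 0.259
  outer loop
   vertex 1.8 1.2 5.0
   vertex 1.6 0.6 4.4
   vertex 4.2 3.6 2.4
  endloop
 endfacet
 facet normal 0.263 0.922 0.285
  outer loop
   vertex 3.4 4.2 1.2
   vertex 0.2 4.0 4.8
   vertex 4.2 3.6 2.4
  endloop
 endfacet
 facet normal 0.744 -0.248 -0.620
  outer loop
   vertex 3.4 4.2 1.2
   vertex 4.2 3.6 2.4
   vertex 2.6 2.8 0.8
  endloop
 endfacet
 facet normal 0.796 -0.584 0.159
  outer loop
   vertex 2.2 1.2 3.6
   vertex 4.2 3.6 2.4
   vertex 1.6 0.6 4.4
  endloop
 endfacet
 facet normal 0.652 -0.695 -0.304
  outer loop
   vertex 2.2 1.2 3.6
   vertex 2.6 2.8 0.8
   vertex 4.2 3.6 2.4
  endloop
 endfacet
 facet normal 0.252 -0.855 -0.453
  outer loop
   vertex 2.2 1.2 3.6
   vertex 1.6 0.6 4.4
   vertex 2.6 2.8 0.8
  endloop
 endfacet
 facet normal -0.919 0.160 -0.360
  outer loop
   vertex 0.4 3.8 4.2
   vertex 0.6 1.8 2.8
   vertex 0.2 4.0 4.8
  endloop
 endfacet
 facet normal -0.745 0.331 -0.579
  outer loop
   vertex 0.4 3.8 4.2
   vertex 2.6 2.8 0.8
   vertex 0.6 1.8 2.8
  endloop
 endfacet
 facet normal -0.520 0.743 -0.421
  outer loop
   vertex 0.4 3.8 4.2
   vertex 0.2 4.0 4.8
   vertex 3.4 4.2 1.2
  endloop
 endfacet
 facet normal -0.636 0.525 -0.566
  outer loop
   vertex 0.4 3.8 4.2
   vertex 3.4 4.2 1.2
   vertex 2.6 2.8 0.8
  endloop
 endfacet
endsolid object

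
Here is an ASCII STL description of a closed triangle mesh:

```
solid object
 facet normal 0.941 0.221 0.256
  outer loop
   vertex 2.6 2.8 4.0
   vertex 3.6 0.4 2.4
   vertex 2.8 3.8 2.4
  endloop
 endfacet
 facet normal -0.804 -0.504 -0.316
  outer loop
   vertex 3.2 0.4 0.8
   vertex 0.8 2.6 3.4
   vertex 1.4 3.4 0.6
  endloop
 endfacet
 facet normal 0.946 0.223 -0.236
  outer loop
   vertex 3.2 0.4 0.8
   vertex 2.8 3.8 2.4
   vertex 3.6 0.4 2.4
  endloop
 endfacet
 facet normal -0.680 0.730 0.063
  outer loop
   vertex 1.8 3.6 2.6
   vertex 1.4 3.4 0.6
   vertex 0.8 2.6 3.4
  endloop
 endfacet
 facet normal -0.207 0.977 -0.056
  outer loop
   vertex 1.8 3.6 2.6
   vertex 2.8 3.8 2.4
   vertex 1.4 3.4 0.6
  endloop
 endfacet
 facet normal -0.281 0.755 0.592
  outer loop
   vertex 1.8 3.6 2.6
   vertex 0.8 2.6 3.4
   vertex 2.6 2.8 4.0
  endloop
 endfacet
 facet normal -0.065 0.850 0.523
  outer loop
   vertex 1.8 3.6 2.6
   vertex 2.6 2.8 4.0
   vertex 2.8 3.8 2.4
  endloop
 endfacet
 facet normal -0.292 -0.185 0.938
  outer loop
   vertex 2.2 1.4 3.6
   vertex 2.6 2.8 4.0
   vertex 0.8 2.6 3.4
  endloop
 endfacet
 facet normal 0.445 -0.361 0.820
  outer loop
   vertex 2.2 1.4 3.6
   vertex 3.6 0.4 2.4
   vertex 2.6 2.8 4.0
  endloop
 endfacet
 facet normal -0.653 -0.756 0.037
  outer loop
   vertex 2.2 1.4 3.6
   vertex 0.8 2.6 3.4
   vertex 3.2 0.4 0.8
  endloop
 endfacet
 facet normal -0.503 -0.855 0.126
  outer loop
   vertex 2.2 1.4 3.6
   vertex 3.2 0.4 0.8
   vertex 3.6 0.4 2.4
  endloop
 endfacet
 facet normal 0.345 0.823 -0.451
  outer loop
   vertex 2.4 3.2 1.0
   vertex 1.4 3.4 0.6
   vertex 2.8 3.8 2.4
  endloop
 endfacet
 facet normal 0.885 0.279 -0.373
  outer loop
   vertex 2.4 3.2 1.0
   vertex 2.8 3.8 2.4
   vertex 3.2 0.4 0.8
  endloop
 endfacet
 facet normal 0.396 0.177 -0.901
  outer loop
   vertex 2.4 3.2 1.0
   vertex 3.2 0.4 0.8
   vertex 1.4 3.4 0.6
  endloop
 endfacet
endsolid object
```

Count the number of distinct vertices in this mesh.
9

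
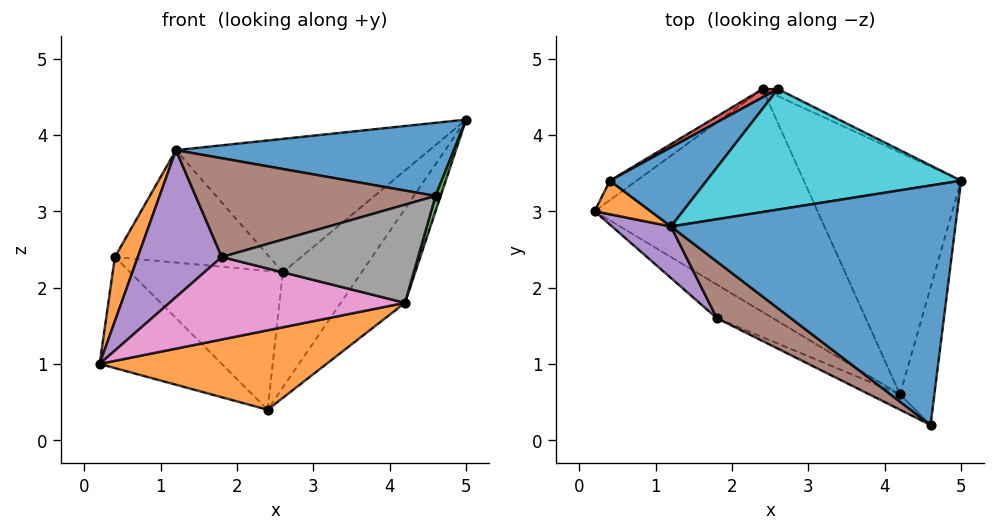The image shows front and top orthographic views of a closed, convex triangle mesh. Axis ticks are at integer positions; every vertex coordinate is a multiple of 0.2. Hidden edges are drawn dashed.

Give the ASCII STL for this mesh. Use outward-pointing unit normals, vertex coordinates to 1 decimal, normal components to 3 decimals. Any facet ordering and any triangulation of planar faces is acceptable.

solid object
 facet normal -0.054 -0.292 0.955
  outer loop
   vertex 1.2 2.8 3.8
   vertex 4.6 0.2 3.2
   vertex 5.0 3.4 4.2
  endloop
 endfacet
 facet normal -0.013 -0.335 -0.942
  outer loop
   vertex 4.2 0.6 1.8
   vertex 0.2 3.0 1.0
   vertex 2.4 4.6 0.4
  endloop
 endfacet
 facet normal 0.959 -0.031 -0.283
  outer loop
   vertex 4.2 0.6 1.8
   vertex 5.0 3.4 4.2
   vertex 4.6 0.2 3.2
  endloop
 endfacet
 facet normal 0.837 0.198 -0.510
  outer loop
   vertex 4.2 0.6 1.8
   vertex 2.4 4.6 0.4
   vertex 5.0 3.4 4.2
  endloop
 endfacet
 facet normal -0.745 -0.630 0.221
  outer loop
   vertex 1.8 1.6 2.4
   vertex 1.2 2.8 3.8
   vertex 0.2 3.0 1.0
  endloop
 endfacet
 facet normal -0.499 -0.752 0.431
  outer loop
   vertex 1.8 1.6 2.4
   vertex 4.6 0.2 3.2
   vertex 1.2 2.8 3.8
  endloop
 endfacet
 facet normal -0.433 -0.835 -0.340
  outer loop
   vertex 1.8 1.6 2.4
   vertex 0.2 3.0 1.0
   vertex 4.2 0.6 1.8
  endloop
 endfacet
 facet normal -0.410 -0.901 -0.140
  outer loop
   vertex 1.8 1.6 2.4
   vertex 4.2 0.6 1.8
   vertex 4.6 0.2 3.2
  endloop
 endfacet
 facet normal 0.482 0.875 -0.054
  outer loop
   vertex 2.6 4.6 2.2
   vertex 5.0 3.4 4.2
   vertex 2.4 4.6 0.4
  endloop
 endfacet
 facet normal -0.185 0.729 0.659
  outer loop
   vertex 2.6 4.6 2.2
   vertex 1.2 2.8 3.8
   vertex 5.0 3.4 4.2
  endloop
 endfacet
 facet normal -0.366 0.761 0.535
  outer loop
   vertex 0.4 3.4 2.4
   vertex 1.2 2.8 3.8
   vertex 2.6 4.6 2.2
  endloop
 endfacet
 facet normal -0.828 -0.497 0.260
  outer loop
   vertex 0.4 3.4 2.4
   vertex 0.2 3.0 1.0
   vertex 1.2 2.8 3.8
  endloop
 endfacet
 facet normal -0.607 0.783 -0.137
  outer loop
   vertex 0.4 3.4 2.4
   vertex 2.4 4.6 0.4
   vertex 0.2 3.0 1.0
  endloop
 endfacet
 facet normal -0.474 0.879 0.053
  outer loop
   vertex 0.4 3.4 2.4
   vertex 2.6 4.6 2.2
   vertex 2.4 4.6 0.4
  endloop
 endfacet
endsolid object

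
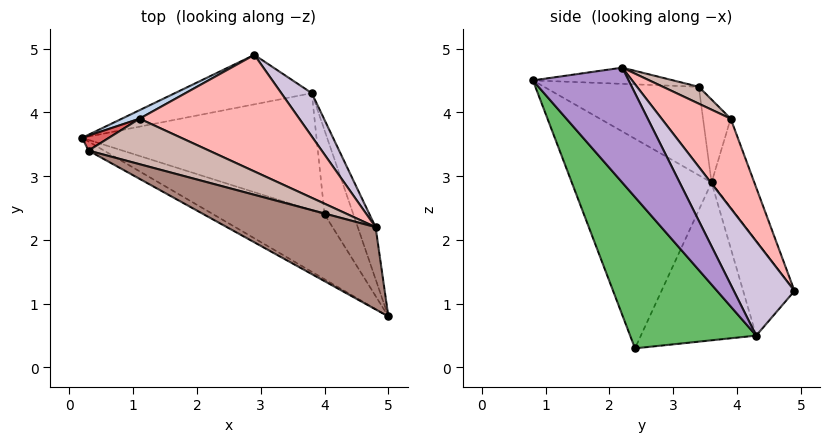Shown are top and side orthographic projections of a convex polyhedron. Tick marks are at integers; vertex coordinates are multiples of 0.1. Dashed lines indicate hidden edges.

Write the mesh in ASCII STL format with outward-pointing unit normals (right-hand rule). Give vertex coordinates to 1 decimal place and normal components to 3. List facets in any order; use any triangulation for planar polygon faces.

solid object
 facet normal -0.432 -0.872 -0.229
  outer loop
   vertex 4.0 2.4 0.3
   vertex 5.0 0.8 4.5
   vertex 0.2 3.6 2.9
  endloop
 endfacet
 facet normal -0.392 0.917 0.078
  outer loop
   vertex 1.1 3.9 3.9
   vertex 2.9 4.9 1.2
   vertex 0.2 3.6 2.9
  endloop
 endfacet
 facet normal -0.566 0.106 -0.818
  outer loop
   vertex 3.8 4.3 0.5
   vertex 0.2 3.6 2.9
   vertex 2.9 4.9 1.2
  endloop
 endfacet
 facet normal -0.558 0.029 -0.829
  outer loop
   vertex 3.8 4.3 0.5
   vertex 4.0 2.4 0.3
   vertex 0.2 3.6 2.9
  endloop
 endfacet
 facet normal 0.975 0.122 -0.186
  outer loop
   vertex 3.8 4.3 0.5
   vertex 5.0 0.8 4.5
   vertex 4.0 2.4 0.3
  endloop
 endfacet
 facet normal -0.481 -0.873 -0.084
  outer loop
   vertex 0.3 3.4 4.4
   vertex 0.2 3.6 2.9
   vertex 5.0 0.8 4.5
  endloop
 endfacet
 facet normal -0.456 0.878 0.147
  outer loop
   vertex 0.3 3.4 4.4
   vertex 1.1 3.9 3.9
   vertex 0.2 3.6 2.9
  endloop
 endfacet
 facet normal 0.274 0.828 0.490
  outer loop
   vertex 4.8 2.2 4.7
   vertex 2.9 4.9 1.2
   vertex 1.1 3.9 3.9
  endloop
 endfacet
 facet normal 0.975 0.161 -0.152
  outer loop
   vertex 4.8 2.2 4.7
   vertex 5.0 0.8 4.5
   vertex 3.8 4.3 0.5
  endloop
 endfacet
 facet normal 0.650 0.730 0.210
  outer loop
   vertex 4.8 2.2 4.7
   vertex 3.8 4.3 0.5
   vertex 2.9 4.9 1.2
  endloop
 endfacet
 facet normal -0.107 -0.156 0.982
  outer loop
   vertex 4.8 2.2 4.7
   vertex 0.3 3.4 4.4
   vertex 5.0 0.8 4.5
  endloop
 endfacet
 facet normal 0.110 0.609 0.785
  outer loop
   vertex 4.8 2.2 4.7
   vertex 1.1 3.9 3.9
   vertex 0.3 3.4 4.4
  endloop
 endfacet
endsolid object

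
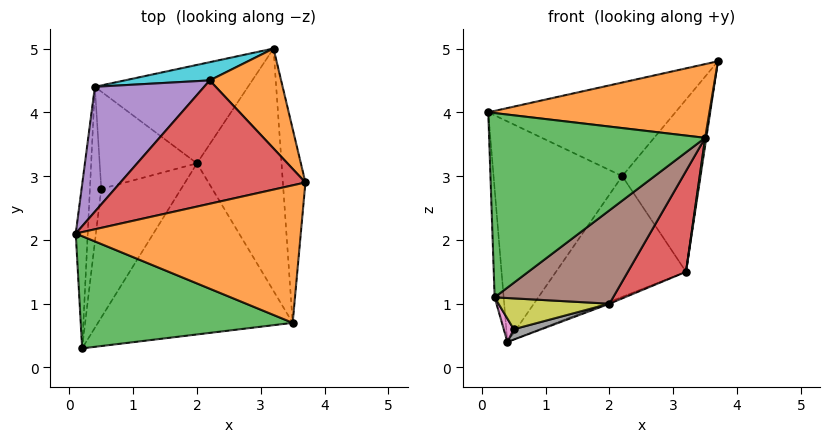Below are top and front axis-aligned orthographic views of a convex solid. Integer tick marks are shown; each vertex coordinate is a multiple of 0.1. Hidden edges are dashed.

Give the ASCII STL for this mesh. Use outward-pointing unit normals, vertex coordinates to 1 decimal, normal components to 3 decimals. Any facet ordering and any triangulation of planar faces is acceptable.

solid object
 facet normal -0.998 0.039 -0.058
  outer loop
   vertex 0.2 0.3 1.1
   vertex 0.1 2.1 4.0
   vertex 0.4 4.4 0.4
  endloop
 endfacet
 facet normal -0.090 -0.471 0.878
  outer loop
   vertex 3.5 0.7 3.6
   vertex 3.7 2.9 4.8
   vertex 0.1 2.1 4.0
  endloop
 endfacet
 facet normal -0.279 -0.820 0.499
  outer loop
   vertex 3.5 0.7 3.6
   vertex 0.1 2.1 4.0
   vertex 0.2 0.3 1.1
  endloop
 endfacet
 facet normal -0.297 0.577 0.761
  outer loop
   vertex 2.2 4.5 3.0
   vertex 0.1 2.1 4.0
   vertex 3.7 2.9 4.8
  endloop
 endfacet
 facet normal -0.605 0.693 0.392
  outer loop
   vertex 2.2 4.5 3.0
   vertex 0.4 4.4 0.4
   vertex 0.1 2.1 4.0
  endloop
 endfacet
 facet normal 0.586 -0.388 -0.711
  outer loop
   vertex 2.0 3.2 1.0
   vertex 3.5 0.7 3.6
   vertex 0.2 0.3 1.1
  endloop
 endfacet
 facet normal -0.376 -0.138 -0.916
  outer loop
   vertex 0.5 2.8 0.6
   vertex 0.2 0.3 1.1
   vertex 0.4 4.4 0.4
  endloop
 endfacet
 facet normal 0.282 -0.102 -0.954
  outer loop
   vertex 0.5 2.8 0.6
   vertex 0.4 4.4 0.4
   vertex 2.0 3.2 1.0
  endloop
 endfacet
 facet normal 0.306 -0.222 -0.926
  outer loop
   vertex 0.5 2.8 0.6
   vertex 2.0 3.2 1.0
   vertex 0.2 0.3 1.1
  endloop
 endfacet
 facet normal -0.261 0.954 0.144
  outer loop
   vertex 3.2 5.0 1.5
   vertex 0.4 4.4 0.4
   vertex 2.2 4.5 3.0
  endloop
 endfacet
 facet normal 0.362 0.017 -0.932
  outer loop
   vertex 3.2 5.0 1.5
   vertex 2.0 3.2 1.0
   vertex 0.4 4.4 0.4
  endloop
 endfacet
 facet normal 0.305 0.824 0.478
  outer loop
   vertex 3.2 5.0 1.5
   vertex 2.2 4.5 3.0
   vertex 3.7 2.9 4.8
  endloop
 endfacet
 facet normal 0.988 -0.006 -0.154
  outer loop
   vertex 3.2 5.0 1.5
   vertex 3.7 2.9 4.8
   vertex 3.5 0.7 3.6
  endloop
 endfacet
 facet normal 0.693 -0.277 -0.666
  outer loop
   vertex 3.2 5.0 1.5
   vertex 3.5 0.7 3.6
   vertex 2.0 3.2 1.0
  endloop
 endfacet
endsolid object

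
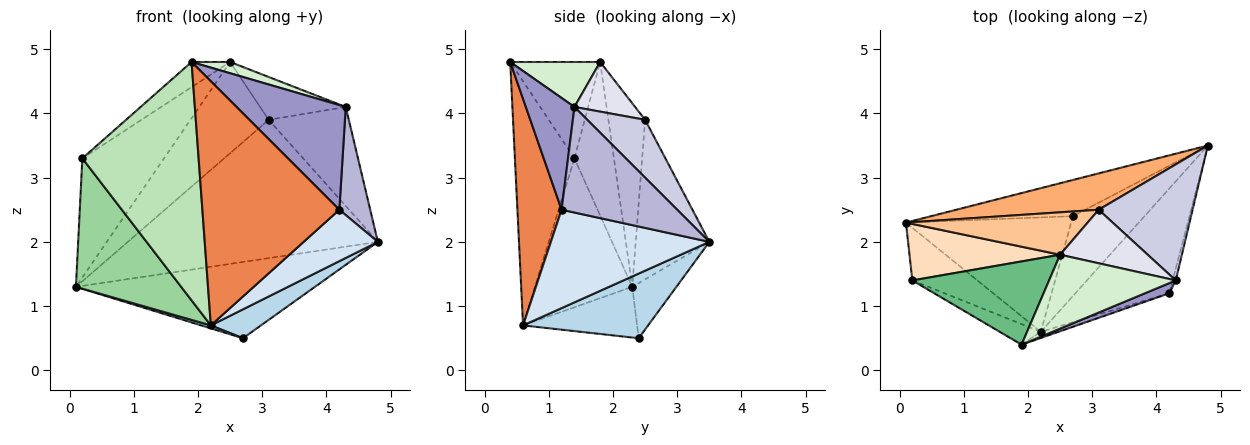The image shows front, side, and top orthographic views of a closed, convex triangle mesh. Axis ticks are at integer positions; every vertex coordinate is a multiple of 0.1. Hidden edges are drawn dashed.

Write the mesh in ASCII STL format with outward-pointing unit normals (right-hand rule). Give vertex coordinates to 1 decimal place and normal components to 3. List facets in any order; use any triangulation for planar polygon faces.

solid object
 facet normal -0.164 0.891 -0.423
  outer loop
   vertex 2.7 2.4 0.5
   vertex 0.1 2.3 1.3
   vertex 4.8 3.5 2.0
  endloop
 endfacet
 facet normal -0.293 -0.025 -0.956
  outer loop
   vertex 2.2 0.6 0.7
   vertex 0.1 2.3 1.3
   vertex 2.7 2.4 0.5
  endloop
 endfacet
 facet normal 0.648 -0.259 -0.716
  outer loop
   vertex 2.2 0.6 0.7
   vertex 2.7 2.4 0.5
   vertex 4.8 3.5 2.0
  endloop
 endfacet
 facet normal 0.685 -0.321 -0.654
  outer loop
   vertex 4.2 1.2 2.5
   vertex 2.2 0.6 0.7
   vertex 4.8 3.5 2.0
  endloop
 endfacet
 facet normal 0.307 -0.951 -0.024
  outer loop
   vertex 4.2 1.2 2.5
   vertex 1.9 0.4 4.8
   vertex 2.2 0.6 0.7
  endloop
 endfacet
 facet normal -0.274 0.930 0.244
  outer loop
   vertex 3.1 2.5 3.9
   vertex 4.8 3.5 2.0
   vertex 0.1 2.3 1.3
  endloop
 endfacet
 facet normal -0.392 0.834 0.388
  outer loop
   vertex 3.1 2.5 3.9
   vertex 0.1 2.3 1.3
   vertex 2.5 1.8 4.8
  endloop
 endfacet
 facet normal -0.400 0.828 0.393
  outer loop
   vertex 0.2 1.4 3.3
   vertex 2.5 1.8 4.8
   vertex 0.1 2.3 1.3
  endloop
 endfacet
 facet normal -0.559 0.240 0.794
  outer loop
   vertex 0.2 1.4 3.3
   vertex 1.9 0.4 4.8
   vertex 2.5 1.8 4.8
  endloop
 endfacet
 facet normal -0.651 -0.704 -0.284
  outer loop
   vertex 0.2 1.4 3.3
   vertex 0.1 2.3 1.3
   vertex 2.2 0.6 0.7
  endloop
 endfacet
 facet normal -0.454 -0.887 -0.077
  outer loop
   vertex 0.2 1.4 3.3
   vertex 2.2 0.6 0.7
   vertex 1.9 0.4 4.8
  endloop
 endfacet
 facet normal 0.331 -0.142 0.933
  outer loop
   vertex 4.3 1.4 4.1
   vertex 2.5 1.8 4.8
   vertex 1.9 0.4 4.8
  endloop
 endfacet
 facet normal 0.405 -0.910 0.088
  outer loop
   vertex 4.3 1.4 4.1
   vertex 1.9 0.4 4.8
   vertex 4.2 1.2 2.5
  endloop
 endfacet
 facet normal 0.966 -0.258 -0.028
  outer loop
   vertex 4.3 1.4 4.1
   vertex 4.2 1.2 2.5
   vertex 4.8 3.5 2.0
  endloop
 endfacet
 facet normal 0.424 0.588 0.689
  outer loop
   vertex 4.3 1.4 4.1
   vertex 4.8 3.5 2.0
   vertex 3.1 2.5 3.9
  endloop
 endfacet
 facet normal 0.405 0.571 0.714
  outer loop
   vertex 4.3 1.4 4.1
   vertex 3.1 2.5 3.9
   vertex 2.5 1.8 4.8
  endloop
 endfacet
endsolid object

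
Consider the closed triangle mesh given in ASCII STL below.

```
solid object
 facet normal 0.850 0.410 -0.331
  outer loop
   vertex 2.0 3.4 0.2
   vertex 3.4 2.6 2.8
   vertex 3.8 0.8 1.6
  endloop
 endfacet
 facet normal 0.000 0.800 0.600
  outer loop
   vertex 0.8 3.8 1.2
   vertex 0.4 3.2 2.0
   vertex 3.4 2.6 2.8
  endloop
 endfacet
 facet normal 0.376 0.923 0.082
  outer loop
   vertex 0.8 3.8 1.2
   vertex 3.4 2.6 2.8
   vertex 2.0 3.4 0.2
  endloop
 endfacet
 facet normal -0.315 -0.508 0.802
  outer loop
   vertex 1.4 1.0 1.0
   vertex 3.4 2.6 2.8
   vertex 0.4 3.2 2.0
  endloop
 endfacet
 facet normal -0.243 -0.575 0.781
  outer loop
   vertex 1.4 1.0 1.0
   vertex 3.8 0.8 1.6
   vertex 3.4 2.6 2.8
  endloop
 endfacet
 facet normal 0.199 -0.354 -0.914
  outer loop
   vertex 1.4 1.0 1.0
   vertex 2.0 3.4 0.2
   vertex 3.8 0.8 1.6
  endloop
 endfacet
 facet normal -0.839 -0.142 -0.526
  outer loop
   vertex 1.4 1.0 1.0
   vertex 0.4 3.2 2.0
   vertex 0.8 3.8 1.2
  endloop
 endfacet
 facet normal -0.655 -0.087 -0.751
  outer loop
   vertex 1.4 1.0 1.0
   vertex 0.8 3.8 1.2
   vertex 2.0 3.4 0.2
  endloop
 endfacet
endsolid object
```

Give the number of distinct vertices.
6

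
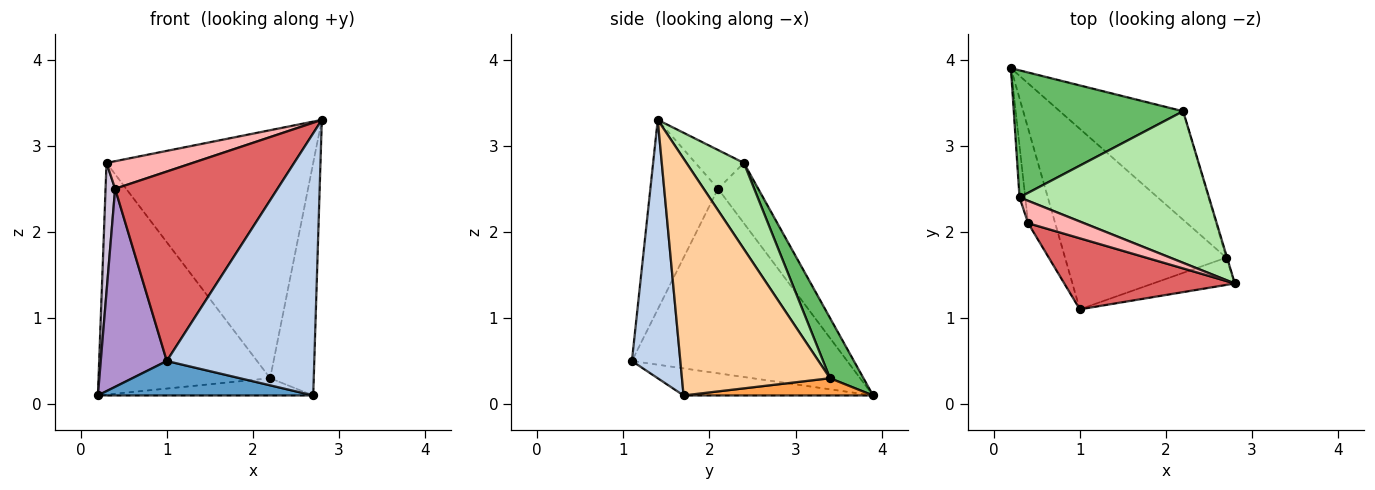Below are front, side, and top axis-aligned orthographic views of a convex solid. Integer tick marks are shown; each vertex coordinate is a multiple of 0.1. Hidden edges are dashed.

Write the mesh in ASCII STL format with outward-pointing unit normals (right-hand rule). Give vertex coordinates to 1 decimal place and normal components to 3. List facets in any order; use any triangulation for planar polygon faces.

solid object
 facet normal -0.163 -0.185 -0.969
  outer loop
   vertex 2.7 1.7 0.1
   vertex 1.0 1.1 0.5
   vertex 0.2 3.9 0.1
  endloop
 endfacet
 facet normal 0.311 -0.945 -0.098
  outer loop
   vertex 2.7 1.7 0.1
   vertex 2.8 1.4 3.3
   vertex 1.0 1.1 0.5
  endloop
 endfacet
 facet normal 0.137 0.155 -0.978
  outer loop
   vertex 2.2 3.4 0.3
   vertex 2.7 1.7 0.1
   vertex 0.2 3.9 0.1
  endloop
 endfacet
 facet normal 0.959 0.283 -0.003
  outer loop
   vertex 2.2 3.4 0.3
   vertex 2.8 1.4 3.3
   vertex 2.7 1.7 0.1
  endloop
 endfacet
 facet normal 0.169 0.864 0.474
  outer loop
   vertex 2.2 3.4 0.3
   vertex 0.2 3.9 0.1
   vertex 0.3 2.4 2.8
  endloop
 endfacet
 facet normal 0.231 0.830 0.507
  outer loop
   vertex 2.2 3.4 0.3
   vertex 0.3 2.4 2.8
   vertex 2.8 1.4 3.3
  endloop
 endfacet
 facet normal -0.363 -0.872 0.327
  outer loop
   vertex 0.4 2.1 2.5
   vertex 1.0 1.1 0.5
   vertex 2.8 1.4 3.3
  endloop
 endfacet
 facet normal -0.400 -0.711 0.578
  outer loop
   vertex 0.4 2.1 2.5
   vertex 2.8 1.4 3.3
   vertex 0.3 2.4 2.8
  endloop
 endfacet
 facet normal -0.947 -0.290 -0.139
  outer loop
   vertex 0.4 2.1 2.5
   vertex 0.2 3.9 0.1
   vertex 1.0 1.1 0.5
  endloop
 endfacet
 facet normal -0.969 -0.231 -0.092
  outer loop
   vertex 0.4 2.1 2.5
   vertex 0.3 2.4 2.8
   vertex 0.2 3.9 0.1
  endloop
 endfacet
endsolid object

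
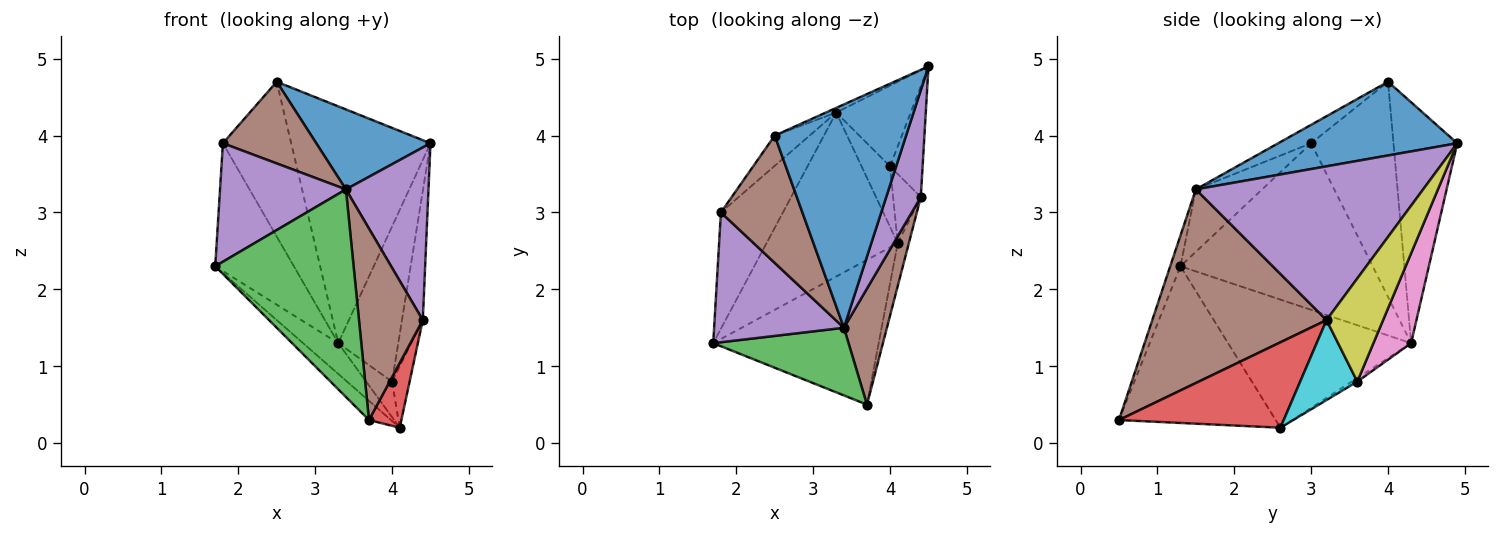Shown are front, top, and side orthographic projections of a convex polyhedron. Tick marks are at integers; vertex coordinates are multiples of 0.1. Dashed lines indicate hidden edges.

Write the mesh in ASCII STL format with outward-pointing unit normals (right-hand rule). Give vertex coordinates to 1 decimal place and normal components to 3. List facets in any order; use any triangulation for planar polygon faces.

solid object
 facet normal -0.684 0.096 -0.723
  outer loop
   vertex 4.1 2.6 0.2
   vertex 3.7 0.5 0.3
   vertex 1.7 1.3 2.3
  endloop
 endfacet
 facet normal -0.692 0.133 -0.709
  outer loop
   vertex 3.3 4.3 1.3
   vertex 4.1 2.6 0.2
   vertex 1.7 1.3 2.3
  endloop
 endfacet
 facet normal -0.070 -0.948 0.309
  outer loop
   vertex 3.4 1.5 3.3
   vertex 1.7 1.3 2.3
   vertex 3.7 0.5 0.3
  endloop
 endfacet
 facet normal 0.973 -0.191 -0.127
  outer loop
   vertex 4.4 3.2 1.6
   vertex 3.7 0.5 0.3
   vertex 4.1 2.6 0.2
  endloop
 endfacet
 facet normal 0.920 -0.334 0.207
  outer loop
   vertex 4.4 3.2 1.6
   vertex 4.5 4.9 3.9
   vertex 3.4 1.5 3.3
  endloop
 endfacet
 facet normal 0.919 -0.337 0.204
  outer loop
   vertex 4.4 3.2 1.6
   vertex 3.4 1.5 3.3
   vertex 3.7 0.5 0.3
  endloop
 endfacet
 facet normal 0.487 0.775 -0.403
  outer loop
   vertex 4.0 3.6 0.8
   vertex 3.3 4.3 1.3
   vertex 4.5 4.9 3.9
  endloop
 endfacet
 facet normal -0.109 0.503 -0.857
  outer loop
   vertex 4.0 3.6 0.8
   vertex 4.1 2.6 0.2
   vertex 3.3 4.3 1.3
  endloop
 endfacet
 facet normal 0.900 0.331 -0.284
  outer loop
   vertex 4.0 3.6 0.8
   vertex 4.5 4.9 3.9
   vertex 4.4 3.2 1.6
  endloop
 endfacet
 facet normal 0.907 0.279 -0.314
  outer loop
   vertex 4.0 3.6 0.8
   vertex 4.4 3.2 1.6
   vertex 4.1 2.6 0.2
  endloop
 endfacet
 facet normal 0.467 -0.298 0.832
  outer loop
   vertex 2.5 4.0 4.7
   vertex 3.4 1.5 3.3
   vertex 4.5 4.9 3.9
  endloop
 endfacet
 facet normal -0.416 0.909 -0.018
  outer loop
   vertex 2.5 4.0 4.7
   vertex 4.5 4.9 3.9
   vertex 3.3 4.3 1.3
  endloop
 endfacet
 facet normal -0.875 0.358 -0.326
  outer loop
   vertex 1.8 3.0 3.9
   vertex 3.3 4.3 1.3
   vertex 1.7 1.3 2.3
  endloop
 endfacet
 facet normal -0.764 0.634 -0.124
  outer loop
   vertex 1.8 3.0 3.9
   vertex 2.5 4.0 4.7
   vertex 3.3 4.3 1.3
  endloop
 endfacet
 facet normal -0.335 -0.635 0.696
  outer loop
   vertex 1.8 3.0 3.9
   vertex 1.7 1.3 2.3
   vertex 3.4 1.5 3.3
  endloop
 endfacet
 facet normal -0.187 -0.530 0.827
  outer loop
   vertex 1.8 3.0 3.9
   vertex 3.4 1.5 3.3
   vertex 2.5 4.0 4.7
  endloop
 endfacet
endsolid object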